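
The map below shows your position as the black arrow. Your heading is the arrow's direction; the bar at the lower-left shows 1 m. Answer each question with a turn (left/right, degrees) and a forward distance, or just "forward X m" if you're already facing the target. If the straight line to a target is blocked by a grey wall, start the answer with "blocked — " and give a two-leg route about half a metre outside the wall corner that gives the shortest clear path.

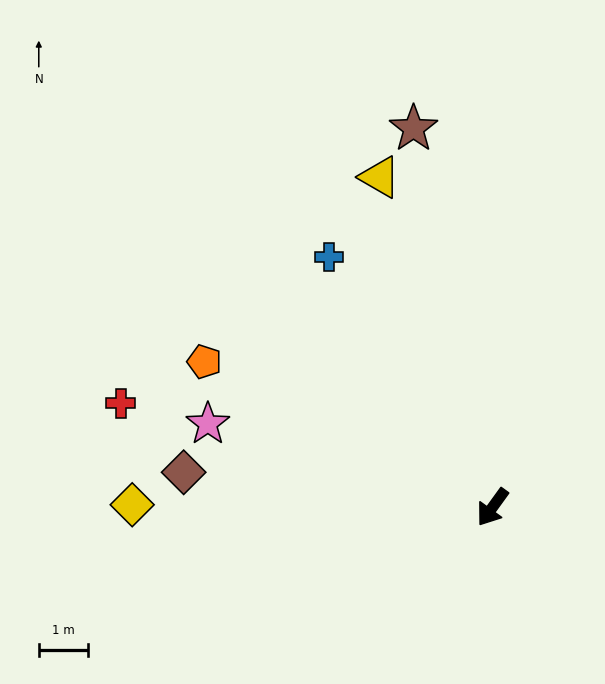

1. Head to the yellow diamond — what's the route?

turn right 55°, forward 7.4 m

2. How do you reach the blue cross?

turn right 111°, forward 6.1 m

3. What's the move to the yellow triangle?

turn right 125°, forward 7.1 m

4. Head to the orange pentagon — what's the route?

turn right 81°, forward 6.6 m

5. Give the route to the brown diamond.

turn right 61°, forward 6.3 m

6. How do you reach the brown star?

turn right 132°, forward 7.9 m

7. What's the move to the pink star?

turn right 70°, forward 6.1 m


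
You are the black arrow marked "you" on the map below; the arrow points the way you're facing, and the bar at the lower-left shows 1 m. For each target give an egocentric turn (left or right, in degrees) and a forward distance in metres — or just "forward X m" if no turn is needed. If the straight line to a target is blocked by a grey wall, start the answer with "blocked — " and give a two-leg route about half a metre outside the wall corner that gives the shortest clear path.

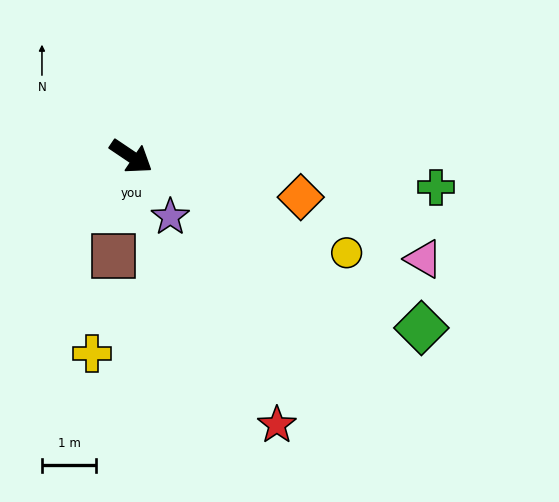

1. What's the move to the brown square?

turn right 66°, forward 1.9 m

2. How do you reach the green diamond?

turn left 3°, forward 6.2 m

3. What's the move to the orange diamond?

turn left 20°, forward 3.2 m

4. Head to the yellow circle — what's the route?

turn left 10°, forward 4.4 m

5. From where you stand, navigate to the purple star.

turn right 23°, forward 1.3 m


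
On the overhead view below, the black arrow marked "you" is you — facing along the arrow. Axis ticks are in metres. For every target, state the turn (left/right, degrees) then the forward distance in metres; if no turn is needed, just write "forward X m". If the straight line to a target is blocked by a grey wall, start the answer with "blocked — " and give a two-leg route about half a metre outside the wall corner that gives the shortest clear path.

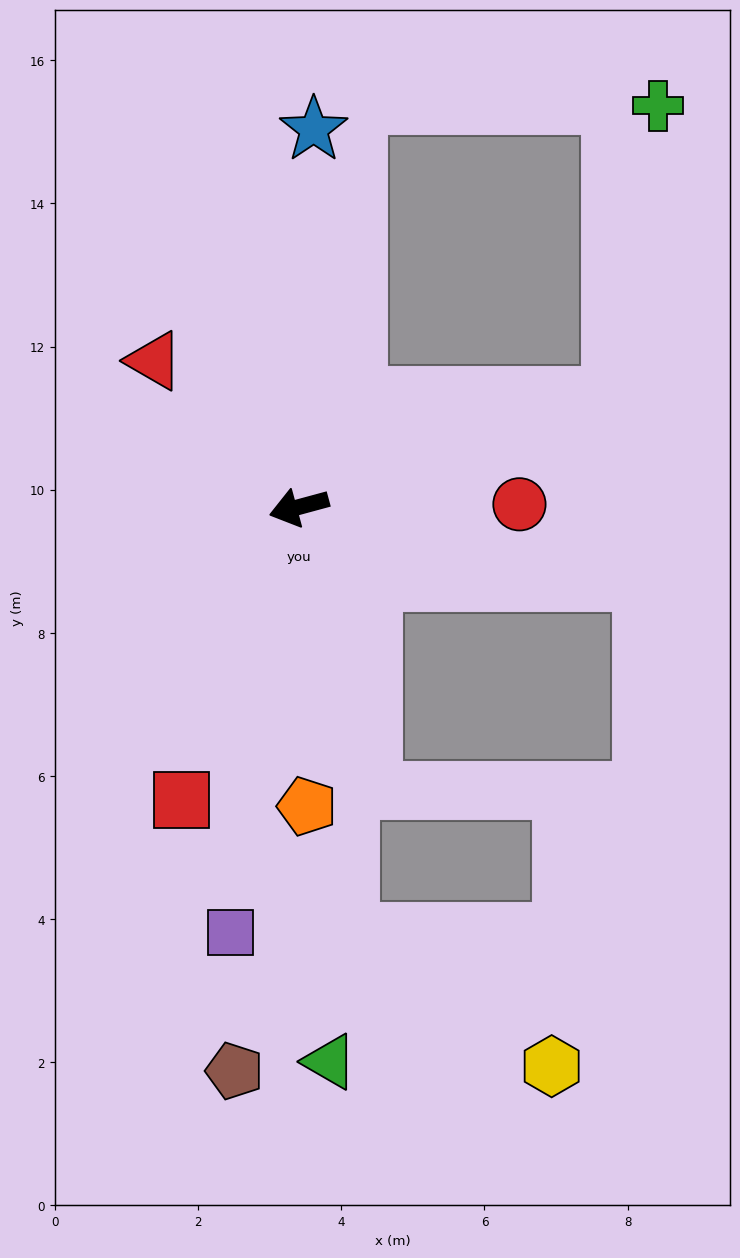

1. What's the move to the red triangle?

turn right 60°, forward 2.9 m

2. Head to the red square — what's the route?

turn left 53°, forward 4.4 m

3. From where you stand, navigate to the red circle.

turn left 166°, forward 3.1 m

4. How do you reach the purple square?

turn left 66°, forward 6.0 m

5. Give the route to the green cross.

blocked — turn right 176°, forward 4.6 m, then turn left 62°, forward 4.1 m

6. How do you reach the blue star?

turn right 107°, forward 5.3 m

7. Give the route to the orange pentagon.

turn left 76°, forward 4.2 m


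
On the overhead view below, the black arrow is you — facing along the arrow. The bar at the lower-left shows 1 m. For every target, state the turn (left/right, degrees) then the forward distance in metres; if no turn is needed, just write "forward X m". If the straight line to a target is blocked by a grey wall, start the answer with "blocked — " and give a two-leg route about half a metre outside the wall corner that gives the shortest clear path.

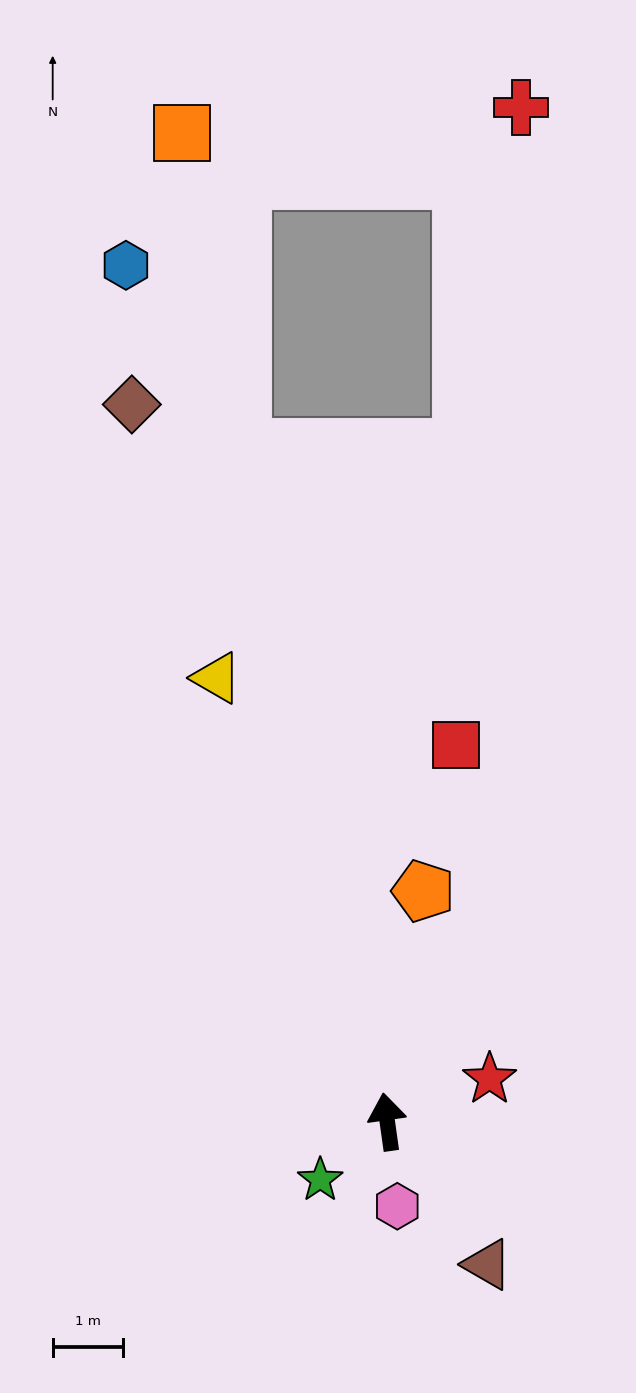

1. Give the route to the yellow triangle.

turn left 13°, forward 6.8 m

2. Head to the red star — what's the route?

turn right 75°, forward 1.6 m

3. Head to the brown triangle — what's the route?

turn right 153°, forward 2.5 m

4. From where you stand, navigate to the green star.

turn left 123°, forward 1.3 m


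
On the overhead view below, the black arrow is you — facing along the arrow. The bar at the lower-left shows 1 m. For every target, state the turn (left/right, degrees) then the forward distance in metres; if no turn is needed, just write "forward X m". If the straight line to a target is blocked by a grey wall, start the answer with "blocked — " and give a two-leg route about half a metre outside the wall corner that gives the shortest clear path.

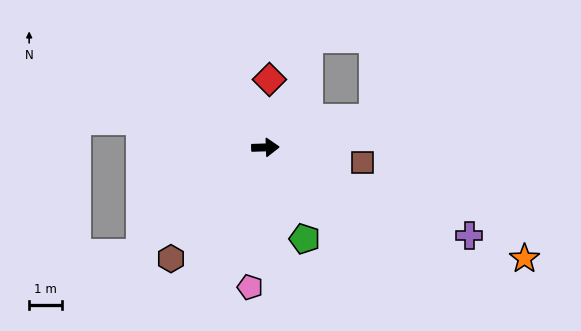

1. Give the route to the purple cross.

turn right 25°, forward 6.8 m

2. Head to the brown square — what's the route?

turn right 11°, forward 3.0 m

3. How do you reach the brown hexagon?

turn right 132°, forward 4.4 m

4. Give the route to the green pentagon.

turn right 69°, forward 3.0 m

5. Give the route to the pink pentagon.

turn right 98°, forward 4.3 m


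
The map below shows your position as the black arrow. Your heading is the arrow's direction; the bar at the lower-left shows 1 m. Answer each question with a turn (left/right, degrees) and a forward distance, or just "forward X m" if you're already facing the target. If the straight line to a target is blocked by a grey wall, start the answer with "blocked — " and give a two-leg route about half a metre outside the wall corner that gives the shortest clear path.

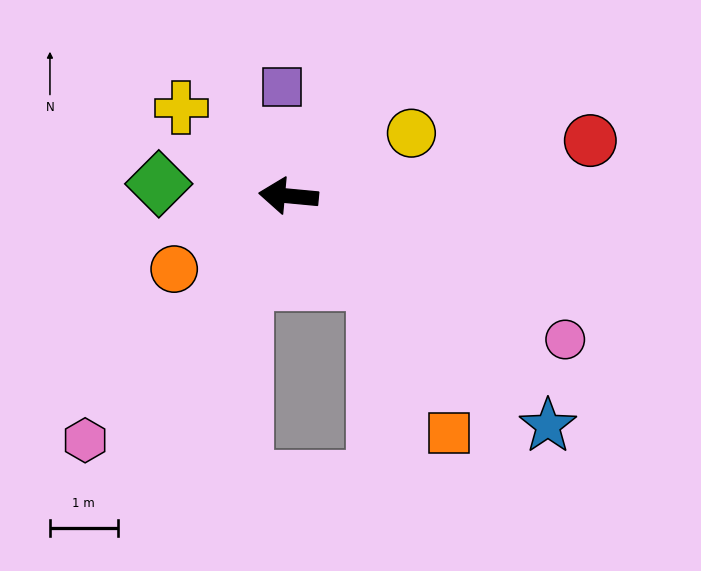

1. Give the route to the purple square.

turn right 81°, forward 1.6 m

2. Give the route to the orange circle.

turn left 38°, forward 2.0 m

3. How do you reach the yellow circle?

turn right 148°, forward 2.0 m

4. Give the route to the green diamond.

forward 1.9 m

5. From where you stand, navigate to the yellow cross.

turn right 34°, forward 2.1 m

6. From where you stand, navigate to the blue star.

turn left 144°, forward 5.1 m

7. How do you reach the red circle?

turn right 164°, forward 4.5 m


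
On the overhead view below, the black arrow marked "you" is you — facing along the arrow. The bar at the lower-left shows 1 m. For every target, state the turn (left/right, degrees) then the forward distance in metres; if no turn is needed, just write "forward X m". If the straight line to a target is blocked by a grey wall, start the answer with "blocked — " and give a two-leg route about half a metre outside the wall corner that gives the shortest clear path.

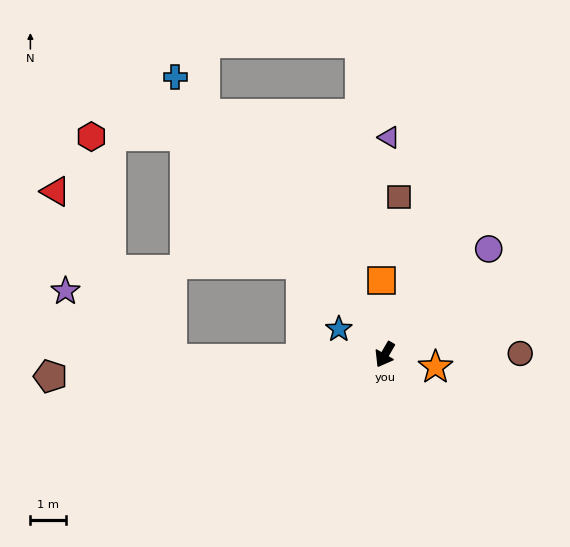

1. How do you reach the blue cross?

turn right 113°, forward 9.9 m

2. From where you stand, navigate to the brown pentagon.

turn right 56°, forward 9.5 m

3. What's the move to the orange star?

turn left 106°, forward 1.5 m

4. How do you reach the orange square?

turn right 147°, forward 2.1 m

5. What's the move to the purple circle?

turn left 165°, forward 4.2 m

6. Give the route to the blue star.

turn right 89°, forward 1.5 m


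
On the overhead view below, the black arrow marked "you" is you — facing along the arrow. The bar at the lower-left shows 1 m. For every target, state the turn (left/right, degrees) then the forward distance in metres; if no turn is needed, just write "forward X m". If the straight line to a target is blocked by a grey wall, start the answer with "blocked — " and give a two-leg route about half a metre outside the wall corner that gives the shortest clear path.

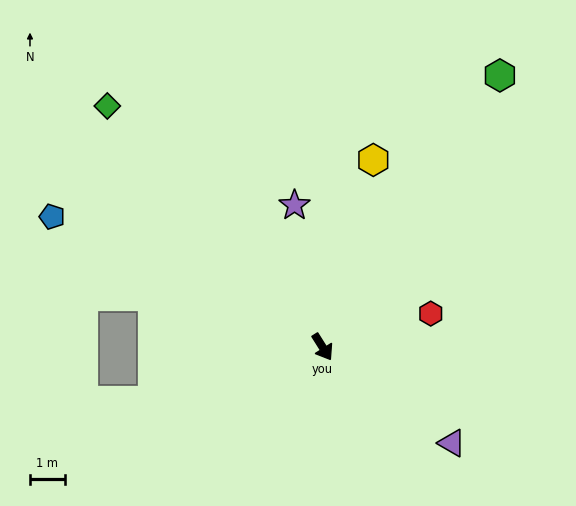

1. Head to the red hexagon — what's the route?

turn left 75°, forward 3.3 m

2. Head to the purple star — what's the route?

turn left 159°, forward 4.2 m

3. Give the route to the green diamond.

turn right 170°, forward 9.4 m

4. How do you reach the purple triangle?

turn left 21°, forward 4.7 m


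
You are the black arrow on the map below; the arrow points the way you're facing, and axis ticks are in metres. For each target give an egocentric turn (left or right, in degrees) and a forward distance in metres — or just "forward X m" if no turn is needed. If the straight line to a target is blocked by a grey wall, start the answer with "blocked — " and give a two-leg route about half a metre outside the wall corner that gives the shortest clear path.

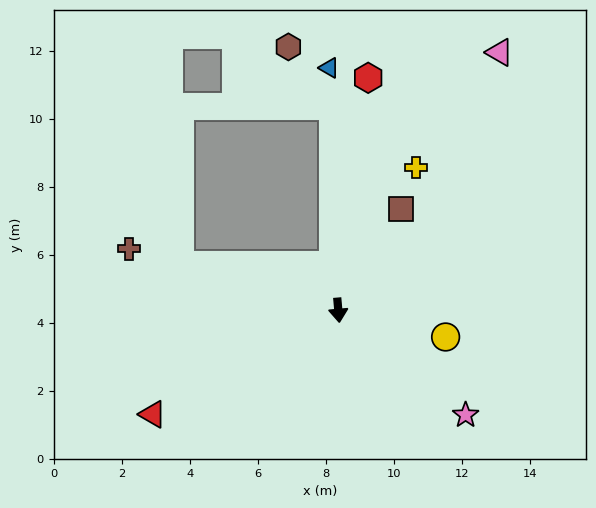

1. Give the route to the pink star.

turn left 46°, forward 4.8 m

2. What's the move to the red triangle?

turn right 66°, forward 6.3 m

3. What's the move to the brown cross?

turn right 111°, forward 6.4 m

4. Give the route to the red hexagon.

turn left 168°, forward 6.9 m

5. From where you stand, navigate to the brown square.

turn left 143°, forward 3.5 m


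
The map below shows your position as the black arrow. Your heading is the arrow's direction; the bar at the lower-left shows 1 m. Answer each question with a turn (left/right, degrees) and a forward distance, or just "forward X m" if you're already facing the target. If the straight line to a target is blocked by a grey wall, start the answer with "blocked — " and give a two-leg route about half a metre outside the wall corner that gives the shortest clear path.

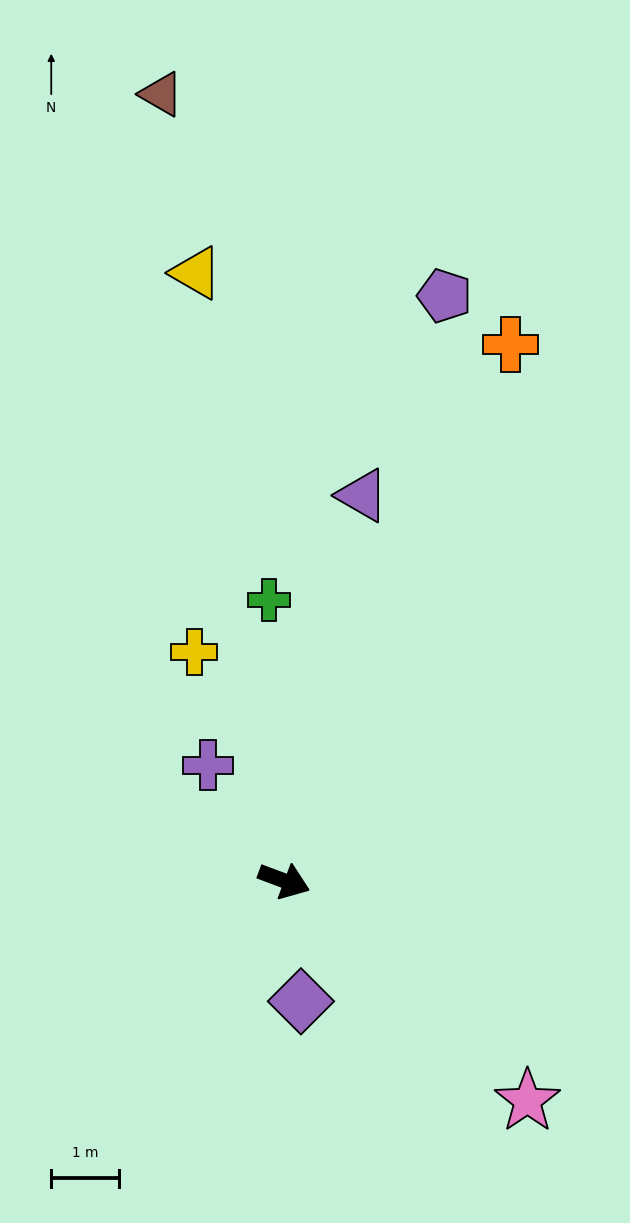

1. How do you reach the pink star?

turn right 22°, forward 4.9 m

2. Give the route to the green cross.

turn left 114°, forward 4.2 m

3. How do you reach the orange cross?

turn left 88°, forward 8.6 m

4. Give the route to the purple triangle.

turn left 99°, forward 5.8 m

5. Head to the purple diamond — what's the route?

turn right 61°, forward 1.8 m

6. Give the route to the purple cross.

turn left 144°, forward 2.1 m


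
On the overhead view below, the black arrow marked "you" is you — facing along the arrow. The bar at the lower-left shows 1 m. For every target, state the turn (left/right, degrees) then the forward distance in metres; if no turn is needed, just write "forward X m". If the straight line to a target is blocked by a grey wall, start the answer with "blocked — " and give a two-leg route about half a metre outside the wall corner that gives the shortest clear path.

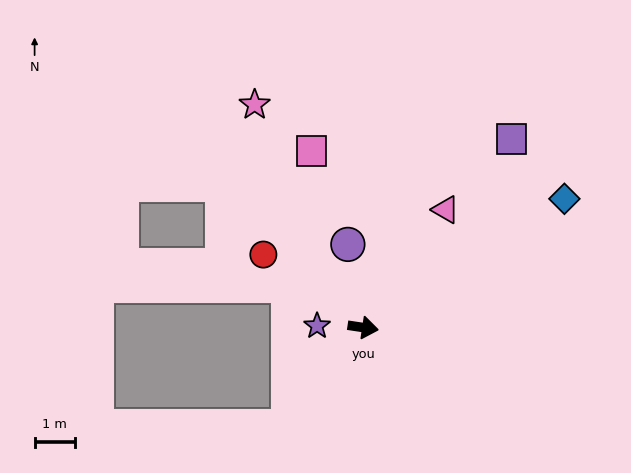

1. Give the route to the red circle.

turn left 152°, forward 3.1 m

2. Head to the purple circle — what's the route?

turn left 109°, forward 2.1 m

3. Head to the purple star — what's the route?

turn right 173°, forward 1.1 m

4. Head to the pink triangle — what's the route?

turn left 64°, forward 3.6 m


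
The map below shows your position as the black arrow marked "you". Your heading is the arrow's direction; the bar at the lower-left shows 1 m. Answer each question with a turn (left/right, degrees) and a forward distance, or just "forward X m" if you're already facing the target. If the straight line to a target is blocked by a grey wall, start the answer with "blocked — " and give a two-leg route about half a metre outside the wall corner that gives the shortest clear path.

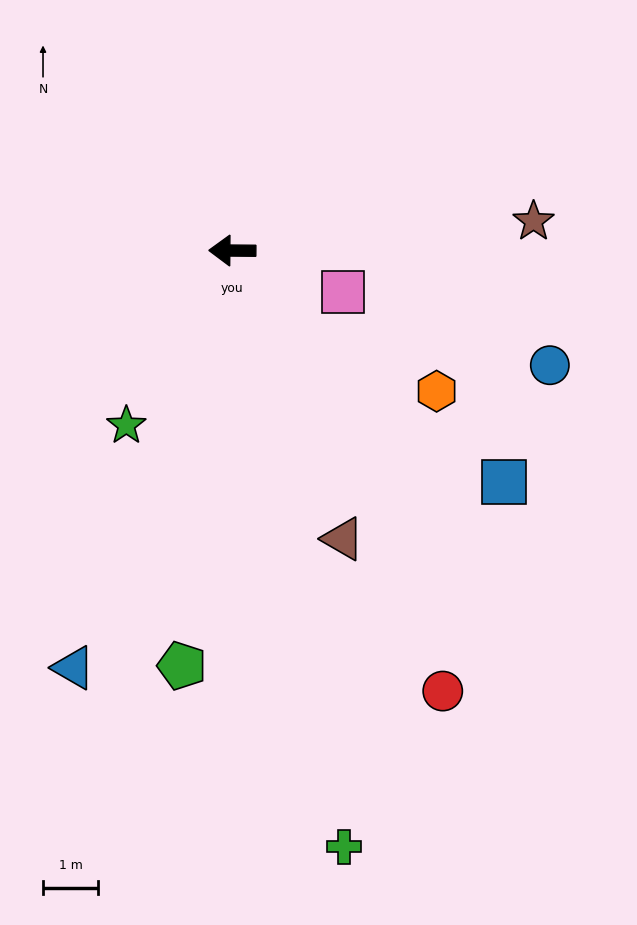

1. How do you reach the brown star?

turn right 174°, forward 5.5 m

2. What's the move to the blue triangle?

turn left 70°, forward 8.1 m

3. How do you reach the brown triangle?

turn left 111°, forward 5.6 m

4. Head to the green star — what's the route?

turn left 59°, forward 3.7 m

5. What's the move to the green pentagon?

turn left 84°, forward 7.6 m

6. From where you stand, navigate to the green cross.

turn left 101°, forward 11.0 m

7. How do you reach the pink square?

turn left 160°, forward 2.1 m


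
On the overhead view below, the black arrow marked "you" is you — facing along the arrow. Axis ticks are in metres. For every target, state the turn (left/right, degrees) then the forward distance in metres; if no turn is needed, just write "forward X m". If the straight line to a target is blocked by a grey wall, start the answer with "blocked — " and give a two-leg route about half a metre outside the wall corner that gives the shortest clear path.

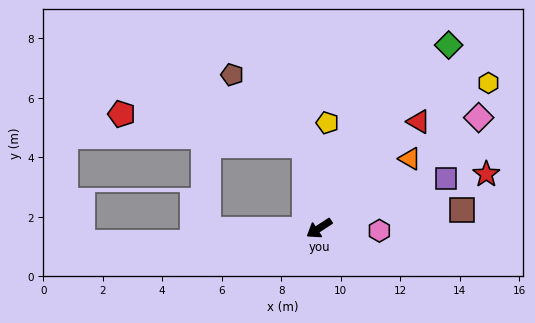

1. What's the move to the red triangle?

turn right 166°, forward 4.9 m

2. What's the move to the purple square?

turn left 168°, forward 4.6 m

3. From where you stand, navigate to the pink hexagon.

turn left 145°, forward 2.0 m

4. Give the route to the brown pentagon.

blocked — turn right 113°, forward 2.8 m, then turn left 35°, forward 3.4 m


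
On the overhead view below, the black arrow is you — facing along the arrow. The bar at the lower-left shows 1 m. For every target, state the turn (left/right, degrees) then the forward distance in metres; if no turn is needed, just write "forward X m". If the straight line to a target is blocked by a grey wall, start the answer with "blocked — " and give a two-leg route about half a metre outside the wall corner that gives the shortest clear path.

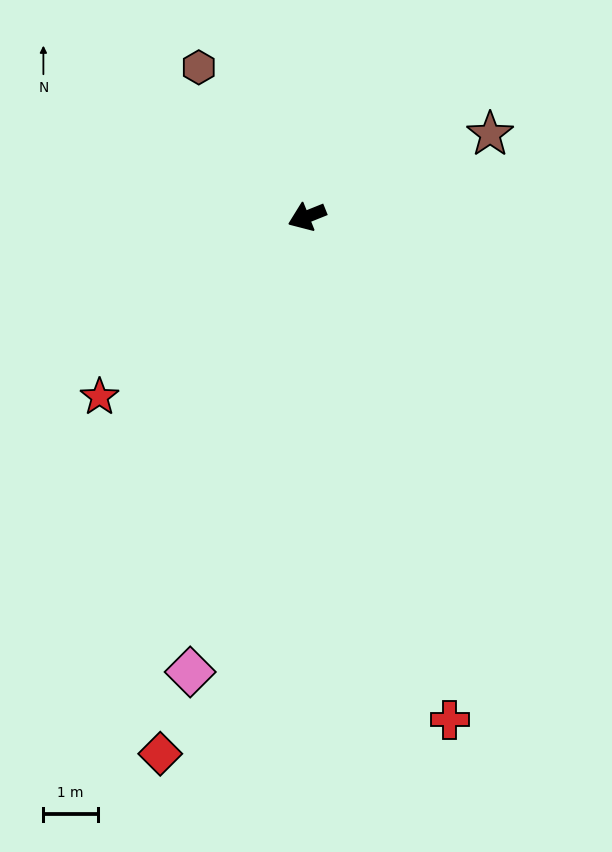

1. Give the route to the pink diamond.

turn left 54°, forward 8.7 m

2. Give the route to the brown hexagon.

turn right 76°, forward 3.4 m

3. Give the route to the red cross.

turn left 84°, forward 9.6 m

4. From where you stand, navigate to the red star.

turn left 19°, forward 5.1 m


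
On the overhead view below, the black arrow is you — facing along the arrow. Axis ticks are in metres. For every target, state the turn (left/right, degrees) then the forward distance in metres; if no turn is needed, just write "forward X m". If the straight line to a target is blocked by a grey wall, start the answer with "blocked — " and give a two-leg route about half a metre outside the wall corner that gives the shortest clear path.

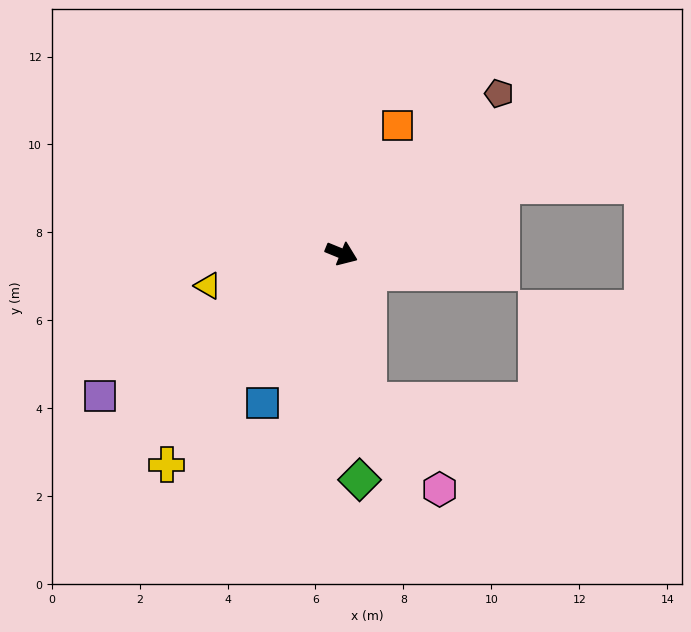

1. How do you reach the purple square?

turn right 127°, forward 6.4 m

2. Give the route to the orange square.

turn left 89°, forward 3.2 m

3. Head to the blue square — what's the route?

turn right 96°, forward 3.8 m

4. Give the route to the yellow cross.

turn right 107°, forward 6.2 m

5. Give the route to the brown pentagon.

turn left 68°, forward 5.1 m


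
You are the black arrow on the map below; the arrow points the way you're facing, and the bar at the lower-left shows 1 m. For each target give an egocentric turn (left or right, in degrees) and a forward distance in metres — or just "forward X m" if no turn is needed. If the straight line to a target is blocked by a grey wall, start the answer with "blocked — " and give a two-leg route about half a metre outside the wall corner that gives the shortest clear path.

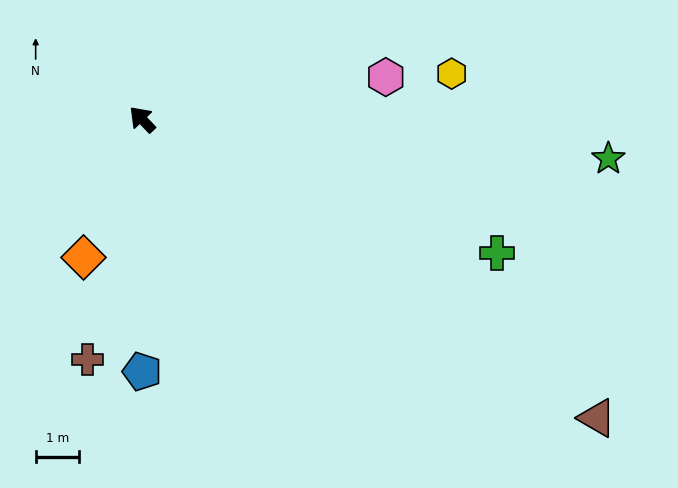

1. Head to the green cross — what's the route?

turn right 154°, forward 8.7 m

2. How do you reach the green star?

turn right 139°, forward 10.8 m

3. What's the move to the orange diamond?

turn left 113°, forward 3.5 m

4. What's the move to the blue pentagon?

turn left 136°, forward 5.8 m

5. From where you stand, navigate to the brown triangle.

turn right 167°, forward 12.5 m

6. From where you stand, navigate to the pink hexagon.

turn right 124°, forward 5.7 m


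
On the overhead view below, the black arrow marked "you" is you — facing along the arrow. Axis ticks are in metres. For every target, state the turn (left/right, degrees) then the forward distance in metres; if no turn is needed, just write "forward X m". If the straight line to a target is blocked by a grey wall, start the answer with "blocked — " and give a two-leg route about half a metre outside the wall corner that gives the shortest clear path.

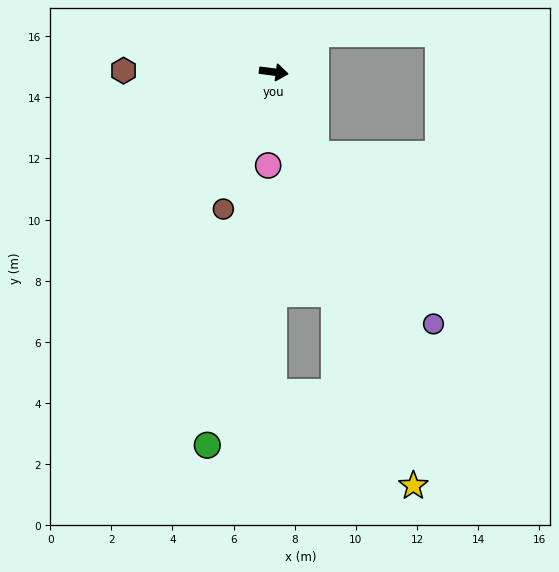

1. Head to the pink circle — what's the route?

turn right 86°, forward 3.1 m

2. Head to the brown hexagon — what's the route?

turn right 173°, forward 4.9 m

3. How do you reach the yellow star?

turn right 64°, forward 14.3 m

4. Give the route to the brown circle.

turn right 103°, forward 4.8 m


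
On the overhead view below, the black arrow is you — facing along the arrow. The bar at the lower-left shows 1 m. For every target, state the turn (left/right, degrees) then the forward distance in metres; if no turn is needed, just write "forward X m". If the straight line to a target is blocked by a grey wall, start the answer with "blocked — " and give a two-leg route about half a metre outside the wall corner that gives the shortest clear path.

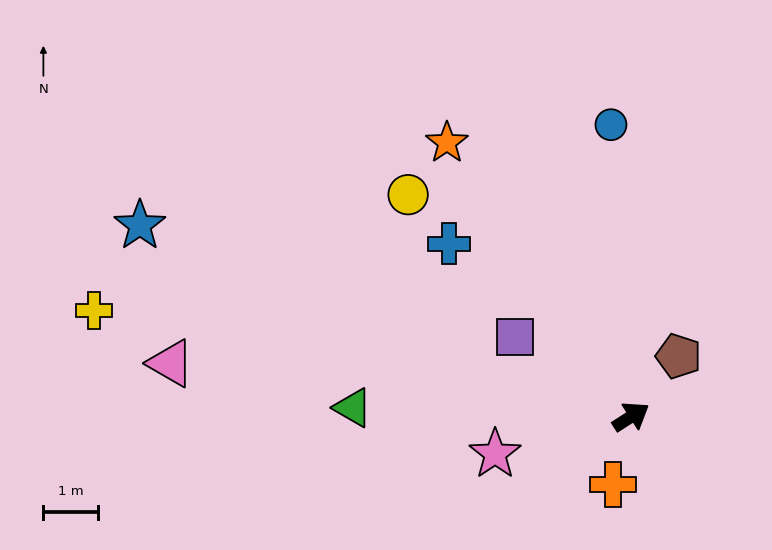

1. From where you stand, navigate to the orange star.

turn left 91°, forward 6.0 m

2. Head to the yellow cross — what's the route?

turn left 136°, forward 10.0 m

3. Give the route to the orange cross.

turn right 138°, forward 1.3 m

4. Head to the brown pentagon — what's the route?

turn left 19°, forward 1.4 m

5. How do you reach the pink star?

turn left 163°, forward 2.6 m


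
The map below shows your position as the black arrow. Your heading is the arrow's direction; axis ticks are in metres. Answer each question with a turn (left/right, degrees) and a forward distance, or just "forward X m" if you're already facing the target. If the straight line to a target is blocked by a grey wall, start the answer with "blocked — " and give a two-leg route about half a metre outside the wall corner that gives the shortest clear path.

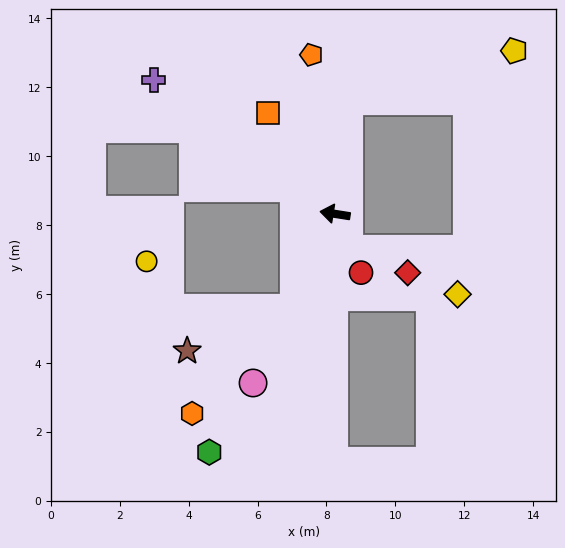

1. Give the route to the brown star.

blocked — turn left 76°, forward 3.0 m, then turn right 45°, forward 3.4 m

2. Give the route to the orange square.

turn right 48°, forward 3.5 m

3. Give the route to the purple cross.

turn right 28°, forward 6.5 m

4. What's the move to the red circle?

turn left 123°, forward 1.9 m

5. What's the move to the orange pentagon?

turn right 73°, forward 4.7 m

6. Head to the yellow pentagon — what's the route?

blocked — turn right 88°, forward 3.3 m, then turn right 66°, forward 5.0 m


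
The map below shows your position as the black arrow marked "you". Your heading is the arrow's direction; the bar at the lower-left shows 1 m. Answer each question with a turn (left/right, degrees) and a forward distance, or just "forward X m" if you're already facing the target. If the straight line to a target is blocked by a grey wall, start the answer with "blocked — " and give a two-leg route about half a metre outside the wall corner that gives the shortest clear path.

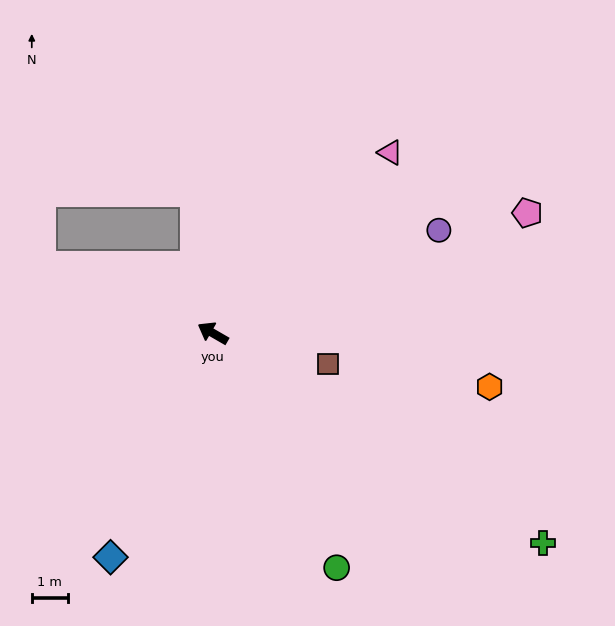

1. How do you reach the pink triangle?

turn right 104°, forward 7.1 m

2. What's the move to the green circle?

turn left 148°, forward 7.4 m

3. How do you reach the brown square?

turn right 165°, forward 3.3 m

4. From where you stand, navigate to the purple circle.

turn right 126°, forward 6.9 m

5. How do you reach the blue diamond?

turn left 95°, forward 6.9 m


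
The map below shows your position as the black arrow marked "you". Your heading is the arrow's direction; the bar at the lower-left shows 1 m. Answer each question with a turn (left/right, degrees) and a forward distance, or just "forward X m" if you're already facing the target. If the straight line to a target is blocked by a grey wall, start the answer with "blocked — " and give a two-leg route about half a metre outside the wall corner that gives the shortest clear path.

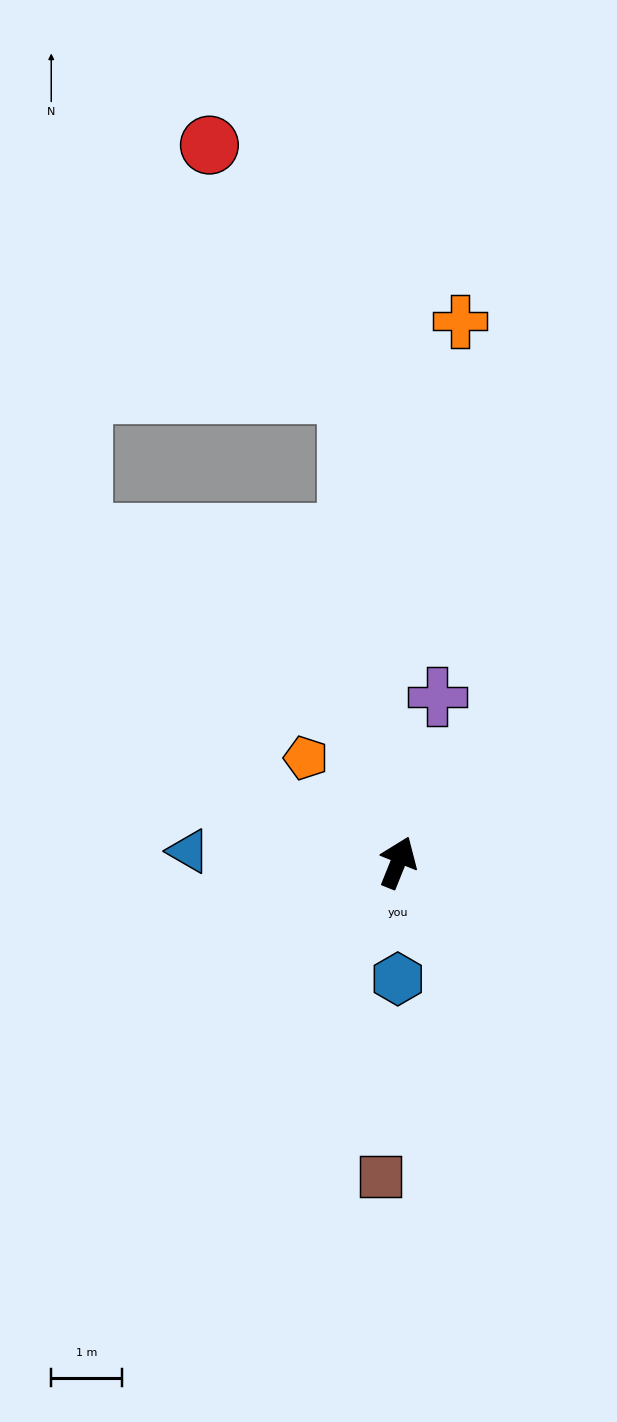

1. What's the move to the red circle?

blocked — turn left 28°, forward 6.7 m, then turn left 23°, forward 4.0 m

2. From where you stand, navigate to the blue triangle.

turn left 109°, forward 3.0 m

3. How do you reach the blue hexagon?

turn right 158°, forward 1.7 m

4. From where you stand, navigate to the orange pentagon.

turn left 63°, forward 2.0 m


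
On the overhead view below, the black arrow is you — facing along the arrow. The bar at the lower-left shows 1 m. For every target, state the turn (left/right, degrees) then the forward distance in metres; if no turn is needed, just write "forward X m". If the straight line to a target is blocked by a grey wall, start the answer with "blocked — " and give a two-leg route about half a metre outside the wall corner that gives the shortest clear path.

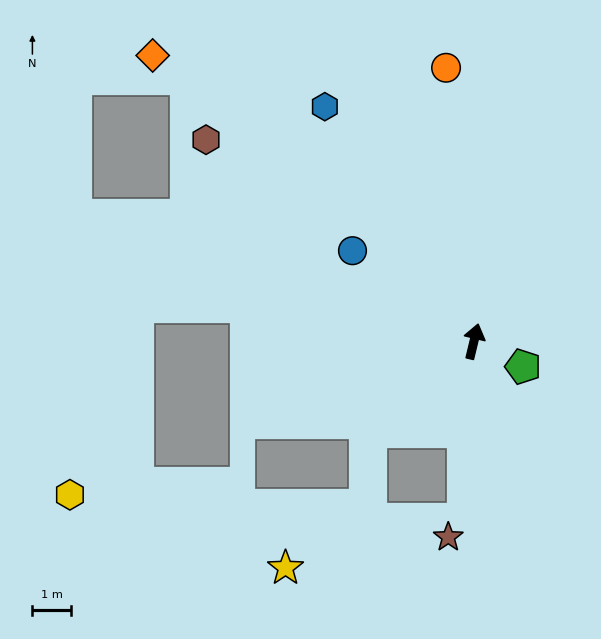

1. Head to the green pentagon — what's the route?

turn right 104°, forward 1.4 m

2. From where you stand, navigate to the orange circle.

turn left 19°, forward 7.1 m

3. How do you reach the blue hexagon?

turn left 46°, forward 7.2 m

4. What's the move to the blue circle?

turn left 67°, forward 3.9 m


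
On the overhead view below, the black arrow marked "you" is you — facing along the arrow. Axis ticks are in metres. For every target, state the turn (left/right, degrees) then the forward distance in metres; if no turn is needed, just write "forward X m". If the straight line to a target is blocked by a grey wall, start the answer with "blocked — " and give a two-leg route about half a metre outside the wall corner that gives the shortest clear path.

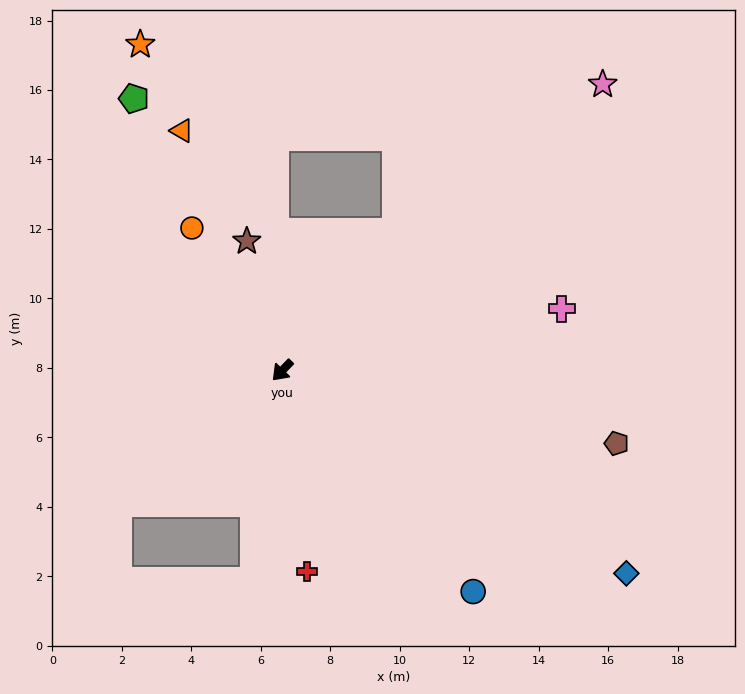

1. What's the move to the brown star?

turn right 121°, forward 3.9 m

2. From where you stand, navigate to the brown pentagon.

turn left 122°, forward 9.8 m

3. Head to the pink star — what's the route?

turn left 176°, forward 12.4 m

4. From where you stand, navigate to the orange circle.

turn right 104°, forward 4.9 m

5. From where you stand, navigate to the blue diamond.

turn left 103°, forward 11.5 m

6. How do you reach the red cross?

turn left 51°, forward 5.8 m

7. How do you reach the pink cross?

turn left 146°, forward 8.2 m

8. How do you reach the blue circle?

turn left 85°, forward 8.4 m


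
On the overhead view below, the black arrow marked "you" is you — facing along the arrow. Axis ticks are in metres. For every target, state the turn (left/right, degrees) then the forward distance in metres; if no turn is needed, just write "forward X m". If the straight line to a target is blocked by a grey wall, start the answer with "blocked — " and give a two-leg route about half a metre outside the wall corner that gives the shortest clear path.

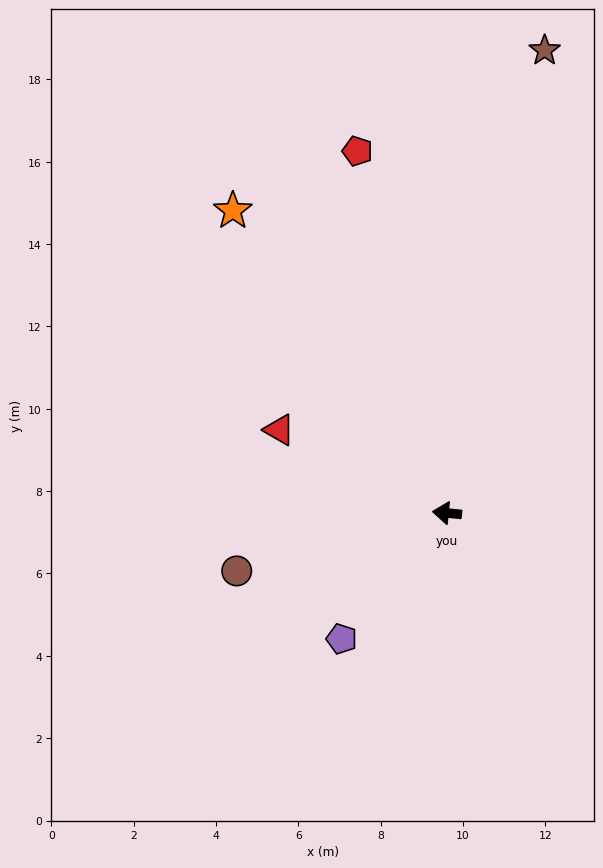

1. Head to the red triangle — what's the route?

turn right 21°, forward 4.5 m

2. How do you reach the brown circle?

turn left 21°, forward 5.3 m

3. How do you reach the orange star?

turn right 49°, forward 9.0 m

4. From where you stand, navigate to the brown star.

turn right 96°, forward 11.5 m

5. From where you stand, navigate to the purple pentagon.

turn left 56°, forward 4.0 m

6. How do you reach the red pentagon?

turn right 70°, forward 9.1 m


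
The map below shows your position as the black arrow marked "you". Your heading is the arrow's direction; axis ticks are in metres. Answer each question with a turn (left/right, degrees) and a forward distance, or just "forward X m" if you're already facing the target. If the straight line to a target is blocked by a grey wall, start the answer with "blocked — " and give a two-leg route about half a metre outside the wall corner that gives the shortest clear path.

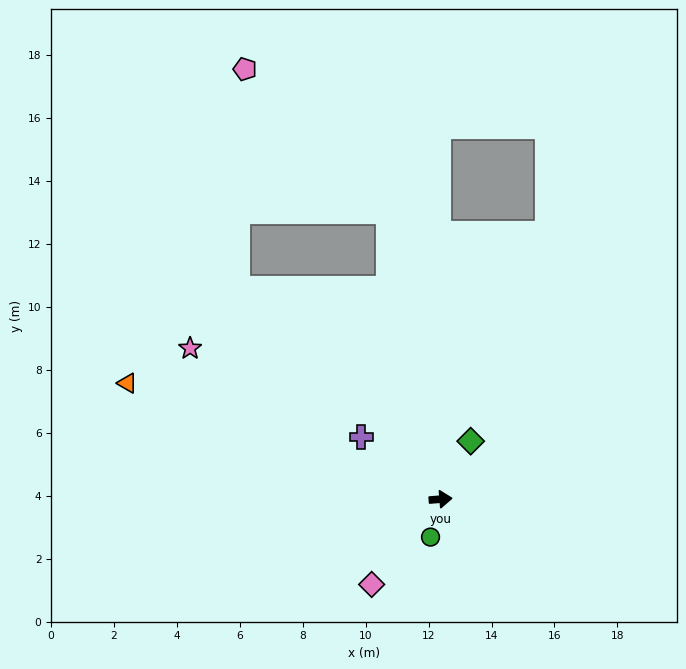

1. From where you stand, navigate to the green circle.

turn right 109°, forward 1.2 m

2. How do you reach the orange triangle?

turn left 155°, forward 10.6 m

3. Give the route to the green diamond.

turn left 58°, forward 2.1 m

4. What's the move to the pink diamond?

turn right 134°, forward 3.5 m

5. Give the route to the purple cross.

turn left 137°, forward 3.2 m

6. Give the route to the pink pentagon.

blocked — turn left 95°, forward 9.3 m, then turn left 36°, forward 6.4 m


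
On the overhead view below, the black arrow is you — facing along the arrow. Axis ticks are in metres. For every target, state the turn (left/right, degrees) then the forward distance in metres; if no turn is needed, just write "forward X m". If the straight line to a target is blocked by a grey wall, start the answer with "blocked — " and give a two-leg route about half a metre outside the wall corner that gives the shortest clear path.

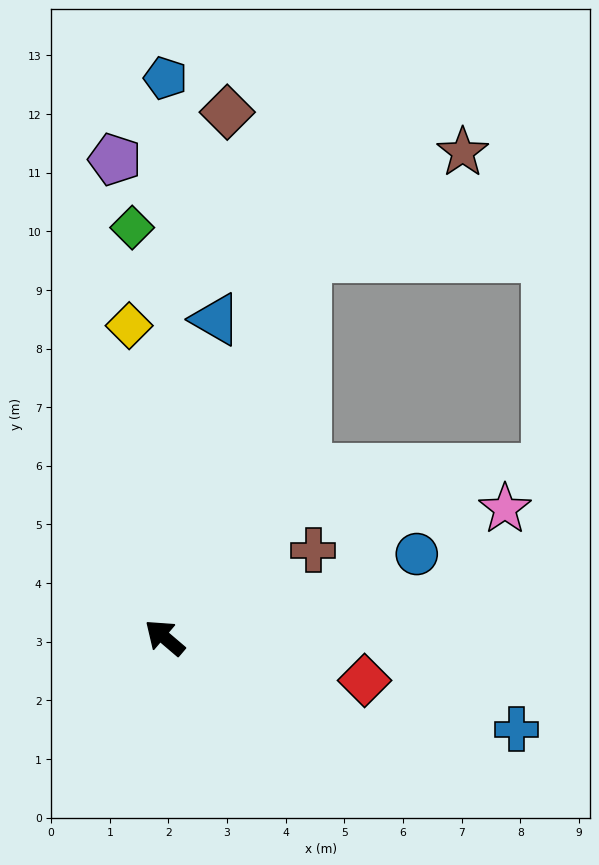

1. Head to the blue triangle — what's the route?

turn right 59°, forward 5.5 m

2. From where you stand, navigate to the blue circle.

turn right 121°, forward 4.5 m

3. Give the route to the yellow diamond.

turn right 43°, forward 5.4 m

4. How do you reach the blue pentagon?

turn right 50°, forward 9.5 m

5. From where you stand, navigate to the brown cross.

turn right 109°, forward 2.9 m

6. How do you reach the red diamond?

turn right 152°, forward 3.5 m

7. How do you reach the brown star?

blocked — turn right 70°, forward 6.9 m, then turn right 36°, forward 3.2 m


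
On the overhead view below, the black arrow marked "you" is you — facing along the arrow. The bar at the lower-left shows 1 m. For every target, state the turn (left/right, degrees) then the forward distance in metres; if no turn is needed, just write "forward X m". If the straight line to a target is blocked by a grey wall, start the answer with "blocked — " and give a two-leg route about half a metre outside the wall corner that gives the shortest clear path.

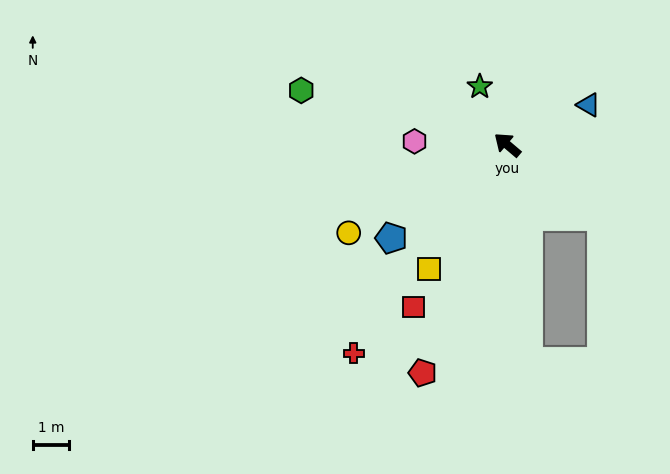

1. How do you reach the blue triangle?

turn right 113°, forward 2.5 m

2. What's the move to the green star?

turn right 24°, forward 1.8 m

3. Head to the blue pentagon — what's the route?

turn left 79°, forward 4.1 m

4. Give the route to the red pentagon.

turn left 110°, forward 6.7 m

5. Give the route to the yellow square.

turn left 98°, forward 4.0 m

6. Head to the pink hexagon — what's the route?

turn left 38°, forward 2.6 m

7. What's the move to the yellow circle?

turn left 69°, forward 5.0 m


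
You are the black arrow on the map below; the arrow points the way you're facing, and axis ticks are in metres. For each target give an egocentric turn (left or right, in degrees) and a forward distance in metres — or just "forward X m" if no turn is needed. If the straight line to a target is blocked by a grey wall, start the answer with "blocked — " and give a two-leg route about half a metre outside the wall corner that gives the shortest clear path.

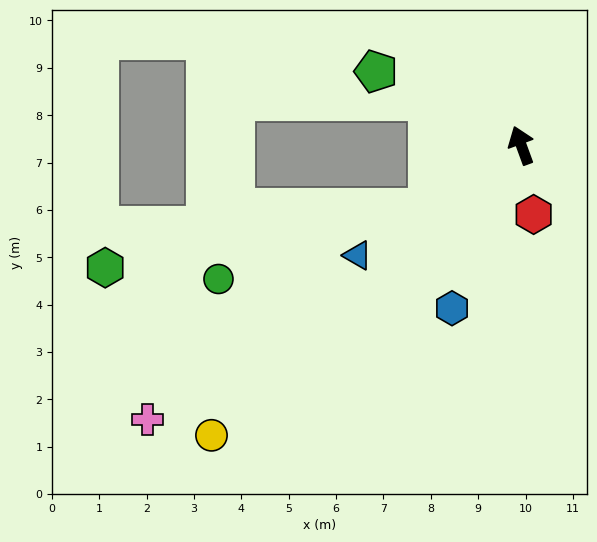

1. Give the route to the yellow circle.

turn left 113°, forward 9.0 m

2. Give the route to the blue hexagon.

turn left 137°, forward 3.7 m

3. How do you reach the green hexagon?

blocked — turn left 104°, forward 2.4 m, then turn right 24°, forward 6.9 m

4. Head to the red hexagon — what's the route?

turn left 170°, forward 1.5 m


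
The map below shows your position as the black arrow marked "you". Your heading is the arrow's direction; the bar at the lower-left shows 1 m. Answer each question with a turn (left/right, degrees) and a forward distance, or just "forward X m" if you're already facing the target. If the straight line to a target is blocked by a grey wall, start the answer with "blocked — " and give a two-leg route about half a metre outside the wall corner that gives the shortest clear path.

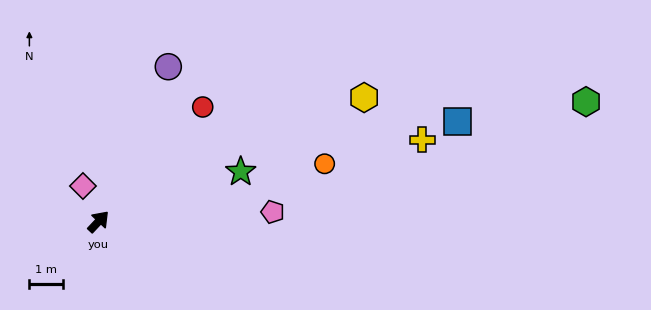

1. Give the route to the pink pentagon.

turn right 44°, forward 5.2 m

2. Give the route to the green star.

turn right 27°, forward 4.5 m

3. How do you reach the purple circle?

turn left 19°, forward 5.0 m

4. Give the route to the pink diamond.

turn left 67°, forward 1.2 m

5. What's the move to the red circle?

forward 4.6 m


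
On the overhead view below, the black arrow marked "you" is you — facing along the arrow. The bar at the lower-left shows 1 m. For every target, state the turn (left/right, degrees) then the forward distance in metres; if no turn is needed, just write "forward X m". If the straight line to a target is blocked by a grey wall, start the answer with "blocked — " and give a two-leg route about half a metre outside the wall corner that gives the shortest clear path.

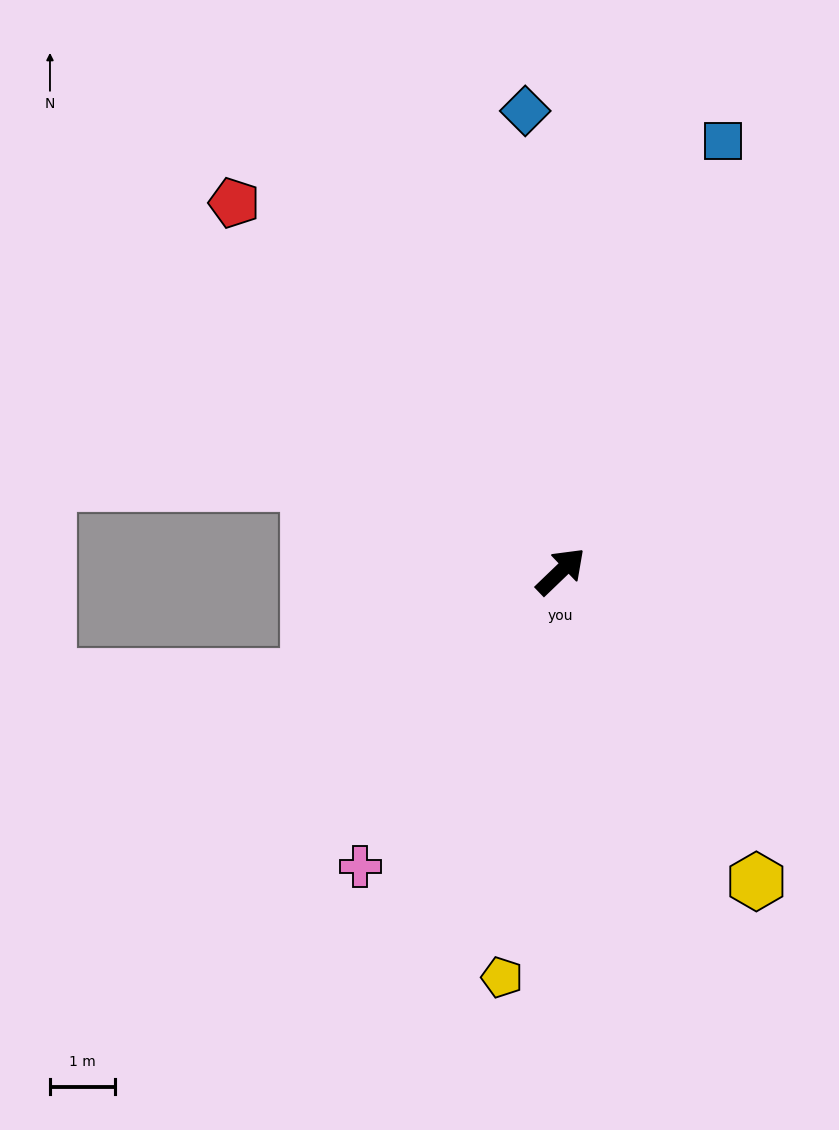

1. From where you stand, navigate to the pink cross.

turn right 168°, forward 5.5 m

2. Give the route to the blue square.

turn left 26°, forward 7.1 m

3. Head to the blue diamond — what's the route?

turn left 51°, forward 7.1 m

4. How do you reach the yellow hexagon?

turn right 102°, forward 5.7 m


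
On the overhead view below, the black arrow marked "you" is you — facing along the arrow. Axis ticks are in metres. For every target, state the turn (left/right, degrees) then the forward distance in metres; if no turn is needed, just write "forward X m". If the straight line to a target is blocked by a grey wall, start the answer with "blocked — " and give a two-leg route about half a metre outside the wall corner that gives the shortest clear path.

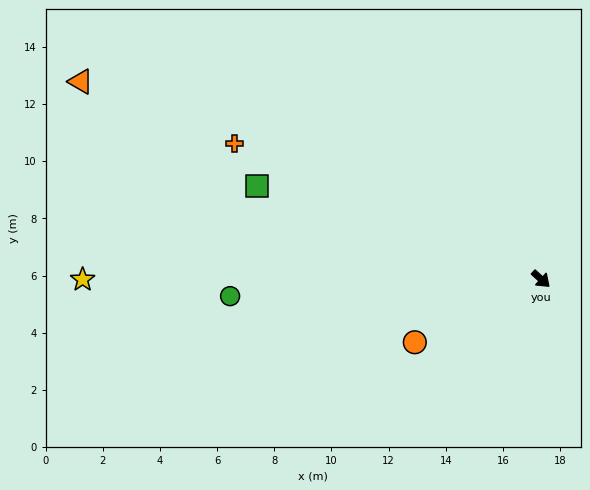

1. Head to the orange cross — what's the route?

turn right 162°, forward 11.7 m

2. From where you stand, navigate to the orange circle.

turn right 111°, forward 4.9 m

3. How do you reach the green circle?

turn right 135°, forward 10.9 m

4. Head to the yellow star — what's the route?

turn right 138°, forward 16.0 m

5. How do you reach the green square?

turn right 156°, forward 10.5 m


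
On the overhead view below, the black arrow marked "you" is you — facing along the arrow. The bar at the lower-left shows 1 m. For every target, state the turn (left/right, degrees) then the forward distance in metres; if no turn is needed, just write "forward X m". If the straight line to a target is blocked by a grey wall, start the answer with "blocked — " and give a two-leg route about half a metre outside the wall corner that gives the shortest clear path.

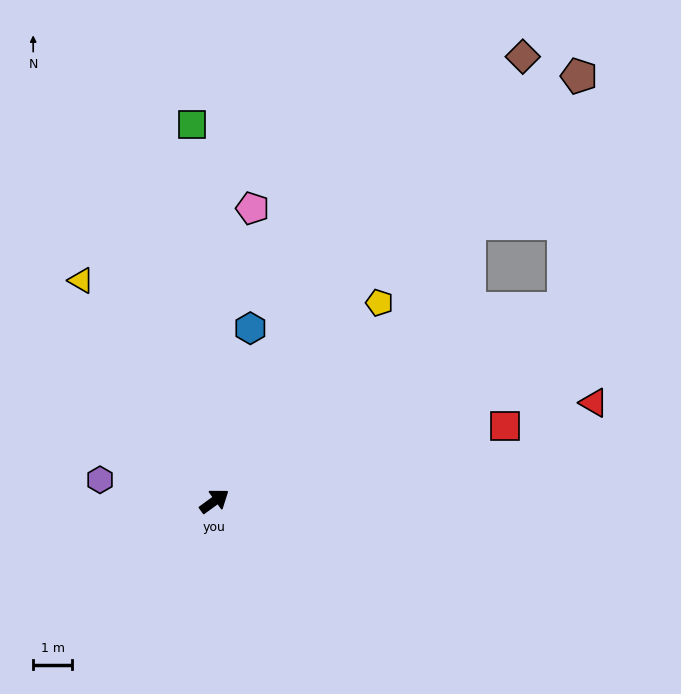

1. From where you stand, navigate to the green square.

turn left 57°, forward 9.8 m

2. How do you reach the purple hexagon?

turn left 133°, forward 3.0 m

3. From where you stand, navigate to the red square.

turn right 22°, forward 7.8 m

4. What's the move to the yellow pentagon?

turn left 14°, forward 6.7 m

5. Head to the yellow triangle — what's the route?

turn left 85°, forward 6.7 m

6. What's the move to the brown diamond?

turn left 19°, forward 14.0 m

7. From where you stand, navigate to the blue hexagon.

turn left 42°, forward 4.6 m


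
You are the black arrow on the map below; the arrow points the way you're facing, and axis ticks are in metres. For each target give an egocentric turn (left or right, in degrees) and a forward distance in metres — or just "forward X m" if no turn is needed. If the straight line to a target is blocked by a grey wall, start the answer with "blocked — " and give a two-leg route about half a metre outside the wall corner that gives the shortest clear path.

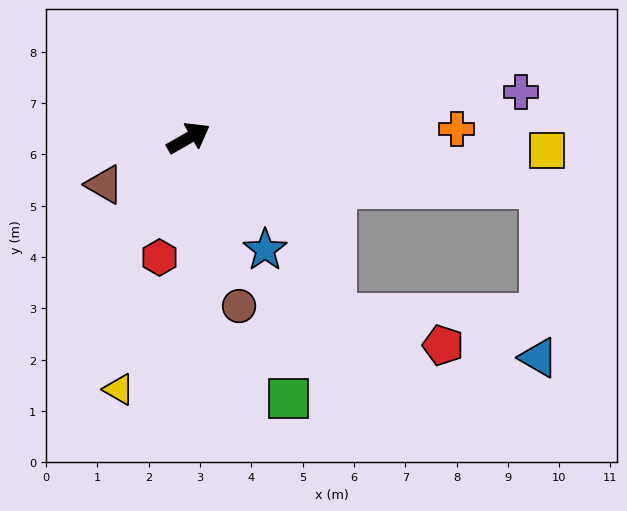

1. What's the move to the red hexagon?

turn right 133°, forward 2.4 m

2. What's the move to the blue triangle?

blocked — turn right 38°, forward 6.9 m, then turn right 83°, forward 3.3 m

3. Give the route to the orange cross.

turn right 28°, forward 5.2 m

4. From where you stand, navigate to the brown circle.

turn right 103°, forward 3.4 m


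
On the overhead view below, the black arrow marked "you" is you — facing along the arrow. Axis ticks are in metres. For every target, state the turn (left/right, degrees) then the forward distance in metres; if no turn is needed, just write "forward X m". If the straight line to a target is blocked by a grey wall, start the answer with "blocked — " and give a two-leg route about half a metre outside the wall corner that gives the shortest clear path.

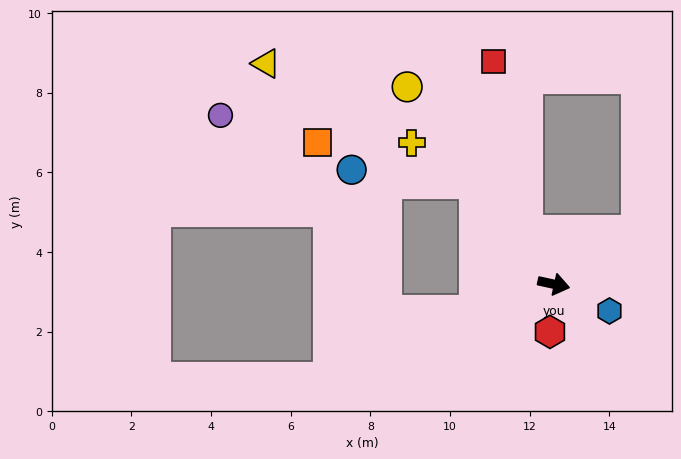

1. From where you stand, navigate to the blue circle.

blocked — turn left 140°, forward 3.2 m, then turn left 47°, forward 3.1 m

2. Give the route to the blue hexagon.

turn right 13°, forward 1.6 m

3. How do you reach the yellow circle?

turn left 139°, forward 6.2 m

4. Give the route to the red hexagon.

turn right 82°, forward 1.2 m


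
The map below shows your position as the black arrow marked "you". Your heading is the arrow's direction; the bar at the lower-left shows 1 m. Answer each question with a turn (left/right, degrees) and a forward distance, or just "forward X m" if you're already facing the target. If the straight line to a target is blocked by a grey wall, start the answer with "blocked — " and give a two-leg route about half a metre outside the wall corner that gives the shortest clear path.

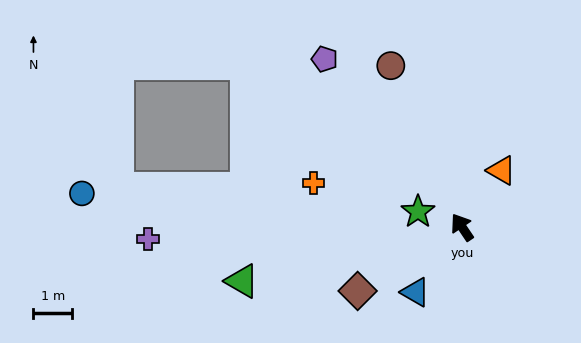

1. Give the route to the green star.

turn left 37°, forward 1.2 m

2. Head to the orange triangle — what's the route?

turn right 69°, forward 1.8 m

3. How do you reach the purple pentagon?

turn left 5°, forward 5.6 m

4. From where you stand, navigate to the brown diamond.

turn left 87°, forward 3.1 m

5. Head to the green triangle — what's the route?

turn left 70°, forward 5.8 m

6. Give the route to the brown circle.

turn right 10°, forward 4.5 m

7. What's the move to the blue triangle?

turn left 110°, forward 2.1 m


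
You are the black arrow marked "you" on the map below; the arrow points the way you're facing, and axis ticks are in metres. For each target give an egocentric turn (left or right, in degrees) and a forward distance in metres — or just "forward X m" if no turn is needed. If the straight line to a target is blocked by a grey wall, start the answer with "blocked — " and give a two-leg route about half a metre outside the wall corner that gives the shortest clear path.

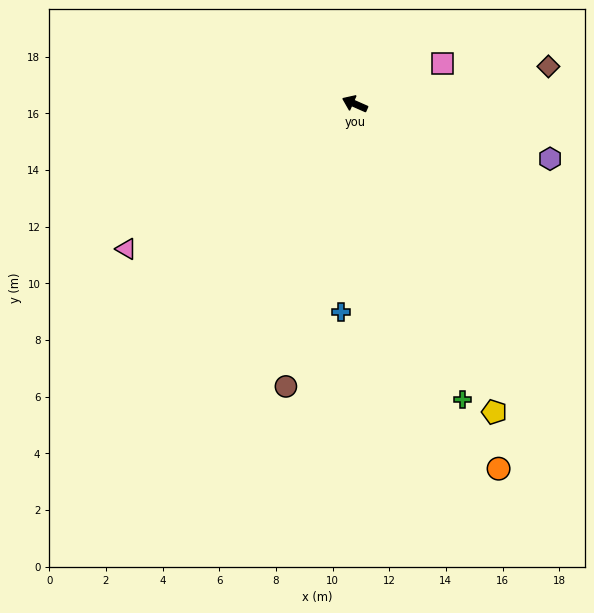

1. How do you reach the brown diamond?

turn right 145°, forward 7.0 m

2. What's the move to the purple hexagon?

turn right 172°, forward 7.2 m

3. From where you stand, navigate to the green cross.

turn left 134°, forward 11.1 m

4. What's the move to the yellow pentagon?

turn left 138°, forward 11.9 m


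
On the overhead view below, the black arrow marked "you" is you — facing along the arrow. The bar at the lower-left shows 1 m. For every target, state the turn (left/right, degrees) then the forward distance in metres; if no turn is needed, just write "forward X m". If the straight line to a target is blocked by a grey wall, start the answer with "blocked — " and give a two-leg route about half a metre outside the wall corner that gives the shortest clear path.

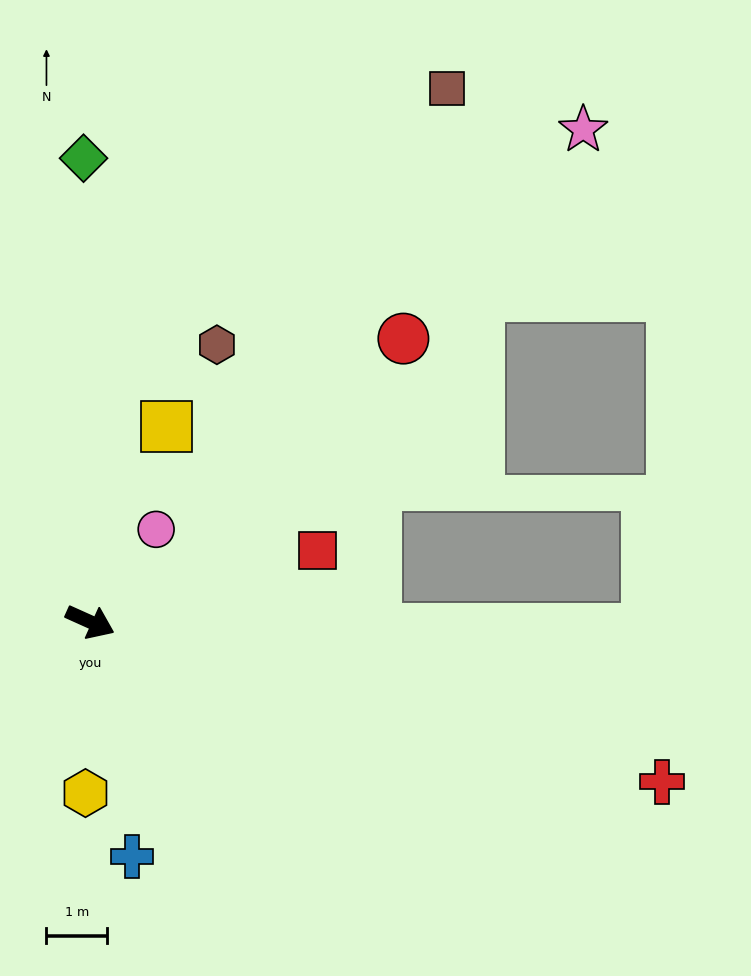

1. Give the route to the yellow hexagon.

turn right 67°, forward 2.8 m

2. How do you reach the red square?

turn left 42°, forward 3.9 m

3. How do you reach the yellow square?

turn left 93°, forward 3.5 m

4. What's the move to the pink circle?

turn left 79°, forward 1.9 m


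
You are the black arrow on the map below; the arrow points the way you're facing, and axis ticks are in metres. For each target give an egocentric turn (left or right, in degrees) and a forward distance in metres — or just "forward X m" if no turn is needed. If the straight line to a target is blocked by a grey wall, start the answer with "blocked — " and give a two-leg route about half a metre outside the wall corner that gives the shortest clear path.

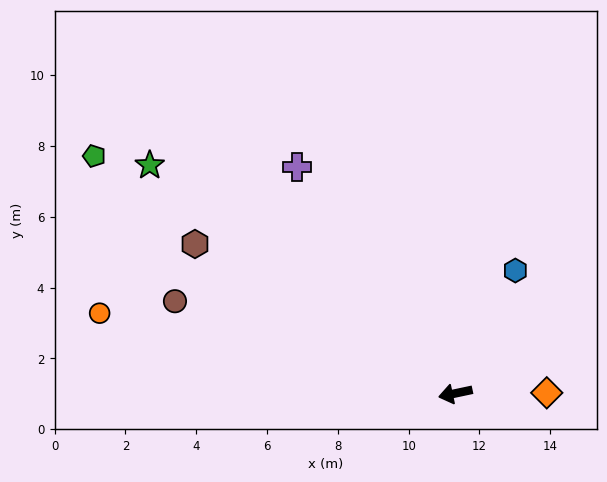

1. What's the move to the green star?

turn right 49°, forward 10.8 m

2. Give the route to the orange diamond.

turn left 168°, forward 2.6 m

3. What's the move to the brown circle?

turn right 30°, forward 8.3 m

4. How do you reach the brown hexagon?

turn right 42°, forward 8.5 m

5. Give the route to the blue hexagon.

turn right 128°, forward 3.9 m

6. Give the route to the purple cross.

turn right 67°, forward 7.8 m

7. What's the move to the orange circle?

turn right 25°, forward 10.3 m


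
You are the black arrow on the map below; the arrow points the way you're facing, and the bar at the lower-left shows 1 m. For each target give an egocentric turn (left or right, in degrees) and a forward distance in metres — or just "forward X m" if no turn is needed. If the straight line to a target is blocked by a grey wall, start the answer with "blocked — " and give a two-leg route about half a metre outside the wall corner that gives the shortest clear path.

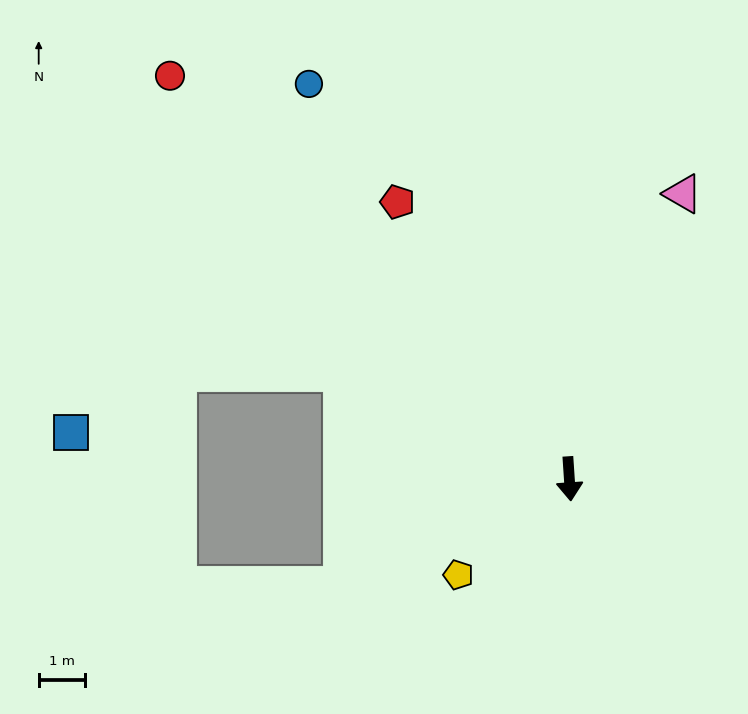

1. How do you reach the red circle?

turn right 139°, forward 12.2 m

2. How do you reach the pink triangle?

turn left 155°, forward 6.6 m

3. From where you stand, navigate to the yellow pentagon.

turn right 53°, forward 3.2 m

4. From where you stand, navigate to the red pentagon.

turn right 152°, forward 7.0 m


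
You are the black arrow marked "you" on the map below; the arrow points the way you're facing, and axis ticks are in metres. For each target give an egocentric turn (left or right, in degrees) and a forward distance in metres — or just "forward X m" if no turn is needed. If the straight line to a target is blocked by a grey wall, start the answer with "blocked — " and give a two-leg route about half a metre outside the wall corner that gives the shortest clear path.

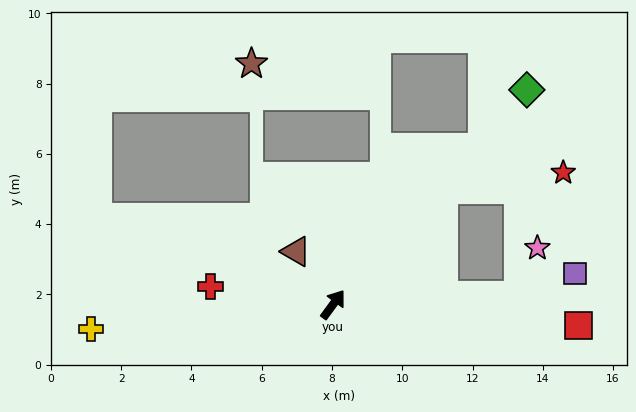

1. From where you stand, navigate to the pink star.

blocked — turn right 51°, forward 5.3 m, then turn left 66°, forward 1.5 m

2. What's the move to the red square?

turn right 59°, forward 7.0 m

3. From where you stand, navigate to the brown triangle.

turn left 71°, forward 1.8 m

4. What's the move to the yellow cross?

turn left 132°, forward 6.9 m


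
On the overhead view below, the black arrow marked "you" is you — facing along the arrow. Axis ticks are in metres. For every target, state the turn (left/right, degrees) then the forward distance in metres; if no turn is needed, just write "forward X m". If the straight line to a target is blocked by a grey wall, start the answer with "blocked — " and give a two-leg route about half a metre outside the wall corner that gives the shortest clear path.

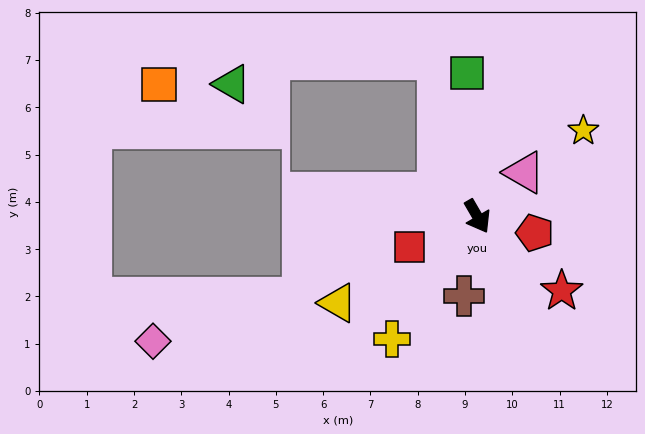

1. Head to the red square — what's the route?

turn right 96°, forward 1.6 m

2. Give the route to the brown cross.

turn right 40°, forward 1.7 m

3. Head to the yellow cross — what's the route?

turn right 65°, forward 3.2 m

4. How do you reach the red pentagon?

turn left 44°, forward 1.3 m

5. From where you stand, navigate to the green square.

turn left 154°, forward 3.0 m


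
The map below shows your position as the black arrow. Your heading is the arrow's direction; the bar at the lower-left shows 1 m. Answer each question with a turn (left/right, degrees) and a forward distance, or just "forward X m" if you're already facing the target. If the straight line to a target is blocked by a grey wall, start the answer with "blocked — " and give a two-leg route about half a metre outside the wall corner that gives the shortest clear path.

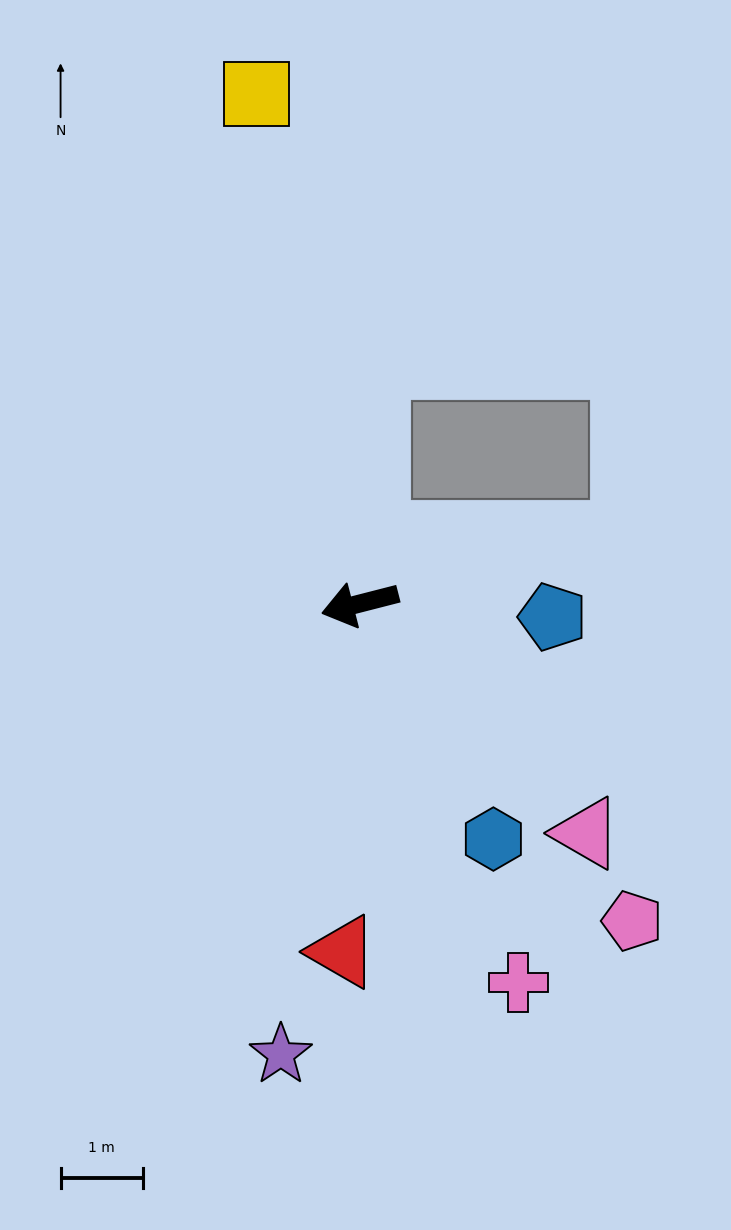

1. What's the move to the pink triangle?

turn left 120°, forward 3.9 m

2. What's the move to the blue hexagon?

turn left 105°, forward 3.3 m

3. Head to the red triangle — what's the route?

turn left 73°, forward 4.2 m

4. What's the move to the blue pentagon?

turn left 162°, forward 2.3 m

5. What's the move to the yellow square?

turn right 93°, forward 6.3 m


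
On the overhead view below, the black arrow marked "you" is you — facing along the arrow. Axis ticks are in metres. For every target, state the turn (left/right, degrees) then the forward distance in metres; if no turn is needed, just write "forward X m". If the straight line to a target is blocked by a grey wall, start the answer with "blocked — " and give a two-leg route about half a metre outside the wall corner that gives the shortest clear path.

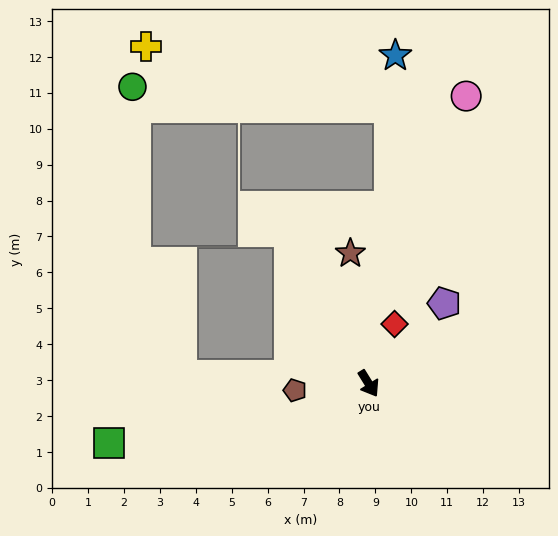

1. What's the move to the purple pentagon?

turn left 105°, forward 3.1 m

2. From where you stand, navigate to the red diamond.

turn left 125°, forward 1.8 m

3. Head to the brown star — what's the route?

turn left 156°, forward 3.7 m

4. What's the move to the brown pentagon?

turn right 117°, forward 2.1 m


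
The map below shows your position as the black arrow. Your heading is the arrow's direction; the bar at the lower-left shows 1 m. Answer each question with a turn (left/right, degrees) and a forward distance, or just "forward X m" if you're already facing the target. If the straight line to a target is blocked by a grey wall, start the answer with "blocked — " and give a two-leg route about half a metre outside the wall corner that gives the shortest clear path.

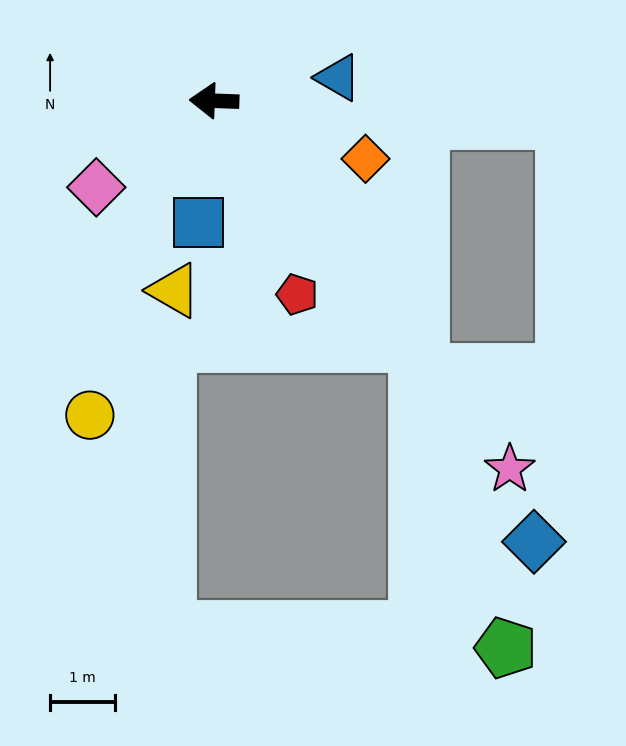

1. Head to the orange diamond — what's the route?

turn left 161°, forward 2.5 m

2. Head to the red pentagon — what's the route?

turn left 115°, forward 3.2 m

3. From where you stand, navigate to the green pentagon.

blocked — turn left 132°, forward 4.9 m, then turn right 23°, forward 4.9 m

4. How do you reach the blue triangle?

turn right 167°, forward 1.9 m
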